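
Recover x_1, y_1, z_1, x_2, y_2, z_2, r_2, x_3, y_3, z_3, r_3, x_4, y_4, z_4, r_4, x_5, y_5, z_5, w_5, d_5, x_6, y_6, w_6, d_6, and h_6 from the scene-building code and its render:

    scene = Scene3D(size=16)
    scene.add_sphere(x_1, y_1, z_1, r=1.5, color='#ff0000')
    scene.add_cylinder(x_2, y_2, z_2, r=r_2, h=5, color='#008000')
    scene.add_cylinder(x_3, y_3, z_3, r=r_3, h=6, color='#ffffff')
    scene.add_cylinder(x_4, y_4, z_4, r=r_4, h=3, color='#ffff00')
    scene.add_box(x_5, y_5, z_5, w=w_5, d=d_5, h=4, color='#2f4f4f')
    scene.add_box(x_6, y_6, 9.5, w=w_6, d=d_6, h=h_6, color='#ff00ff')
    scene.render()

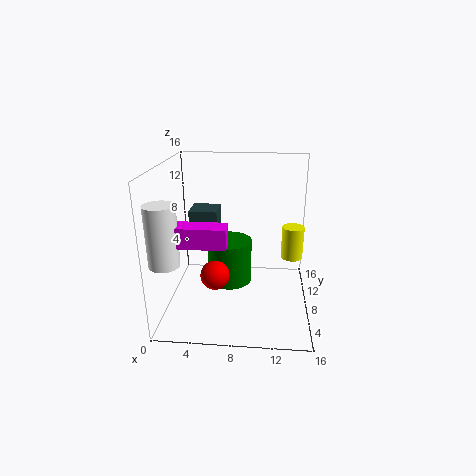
x_1 = 6
y_1 = 4
z_1 = 5.5
x_2 = 7
y_2 = 8.5
z_2 = 2.5
r_2 = 2.5
x_3 = 1.5
y_3 = 2
z_3 = 7.5
r_3 = 1.5
x_4 = 13.5
y_4 = 3
z_4 = 8.5
r_4 = 1
x_5 = 1.5
y_5 = 12
z_5 = 5.5
w_5 = 3.5
d_5 = 3.5
x_6 = 2
y_6 = 1.5
w_6 = 5.5
d_6 = 2
h_6 = 2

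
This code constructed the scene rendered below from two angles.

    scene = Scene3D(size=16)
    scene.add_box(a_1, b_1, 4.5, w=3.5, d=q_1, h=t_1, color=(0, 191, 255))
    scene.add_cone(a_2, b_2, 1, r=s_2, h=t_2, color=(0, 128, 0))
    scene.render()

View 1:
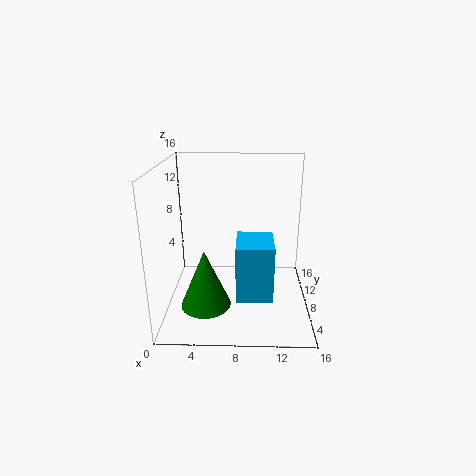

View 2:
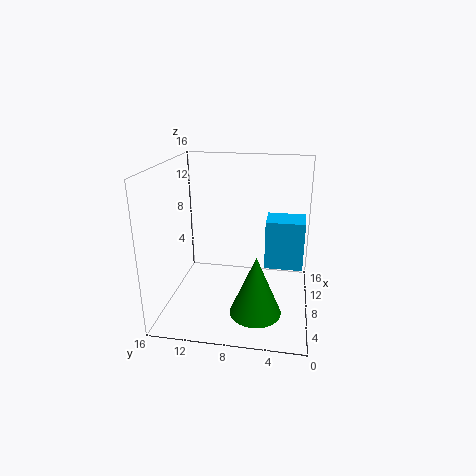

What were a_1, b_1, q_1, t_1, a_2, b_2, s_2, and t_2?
a_1 = 8
b_1 = 0.75
q_1 = 4.25
t_1 = 5.5
a_2 = 4.5
b_2 = 5.5
s_2 = 2.75
t_2 = 6.5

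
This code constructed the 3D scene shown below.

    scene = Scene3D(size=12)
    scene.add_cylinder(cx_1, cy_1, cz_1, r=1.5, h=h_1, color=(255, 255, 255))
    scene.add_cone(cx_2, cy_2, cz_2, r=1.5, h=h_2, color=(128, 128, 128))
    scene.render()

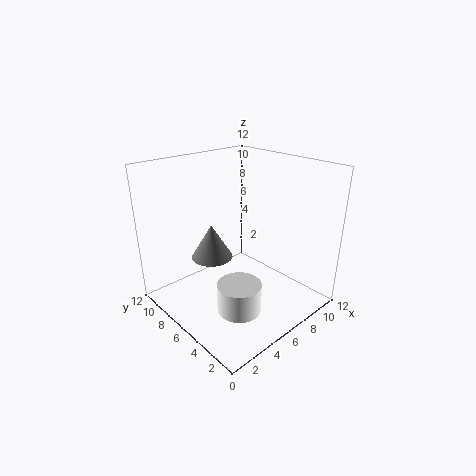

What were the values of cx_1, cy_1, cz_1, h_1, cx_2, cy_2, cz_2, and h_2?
cx_1 = 2
cy_1 = 1.5
cz_1 = 3.5
h_1 = 2
cx_2 = 2.5
cy_2 = 5
cz_2 = 6
h_2 = 2.5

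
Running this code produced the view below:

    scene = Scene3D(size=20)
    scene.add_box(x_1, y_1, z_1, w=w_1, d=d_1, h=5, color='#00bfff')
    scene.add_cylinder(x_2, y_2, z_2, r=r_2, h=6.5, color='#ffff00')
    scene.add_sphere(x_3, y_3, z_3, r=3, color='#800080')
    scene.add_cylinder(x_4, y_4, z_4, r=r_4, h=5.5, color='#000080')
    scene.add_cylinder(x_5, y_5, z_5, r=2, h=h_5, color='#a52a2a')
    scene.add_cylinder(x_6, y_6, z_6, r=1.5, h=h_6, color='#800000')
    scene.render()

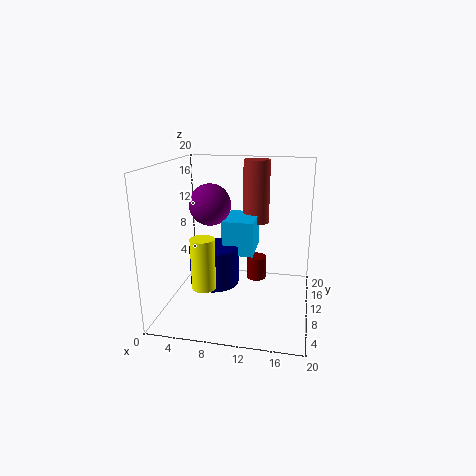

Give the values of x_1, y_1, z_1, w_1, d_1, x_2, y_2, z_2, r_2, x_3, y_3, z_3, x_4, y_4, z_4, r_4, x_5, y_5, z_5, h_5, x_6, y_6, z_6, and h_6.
x_1 = 7.5
y_1 = 10.5
z_1 = 7
w_1 = 4.5
d_1 = 6.5
x_2 = 7
y_2 = 3.5
z_2 = 5.5
r_2 = 1.5
x_3 = 5.5
y_3 = 12
z_3 = 14
x_4 = 6.5
y_4 = 10
z_4 = 3
r_4 = 3.5
x_5 = 11.5
y_5 = 16.5
z_5 = 10.5
h_5 = 9.5
x_6 = 12
y_6 = 14.5
z_6 = 2
h_6 = 3.5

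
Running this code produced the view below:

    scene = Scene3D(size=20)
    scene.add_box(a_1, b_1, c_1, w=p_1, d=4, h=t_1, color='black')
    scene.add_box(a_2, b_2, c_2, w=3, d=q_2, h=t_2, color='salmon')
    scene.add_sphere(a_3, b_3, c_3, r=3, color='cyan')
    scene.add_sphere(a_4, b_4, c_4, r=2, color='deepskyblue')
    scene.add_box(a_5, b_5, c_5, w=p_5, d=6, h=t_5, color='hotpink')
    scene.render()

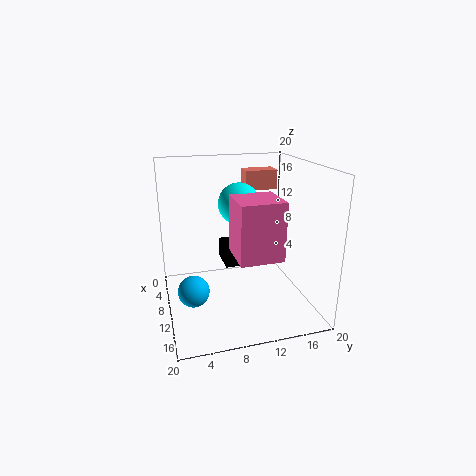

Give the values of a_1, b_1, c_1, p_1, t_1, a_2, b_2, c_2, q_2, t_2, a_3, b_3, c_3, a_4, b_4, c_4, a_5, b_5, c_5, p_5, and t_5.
a_1 = 2
b_1 = 9
c_1 = 4
p_1 = 5
t_1 = 3
a_2 = 1
b_2 = 13
c_2 = 15
q_2 = 5
t_2 = 3
a_3 = 7
b_3 = 11
c_3 = 14
a_4 = 14
b_4 = 3
c_4 = 5
a_5 = 9
b_5 = 9
c_5 = 8
p_5 = 6
t_5 = 8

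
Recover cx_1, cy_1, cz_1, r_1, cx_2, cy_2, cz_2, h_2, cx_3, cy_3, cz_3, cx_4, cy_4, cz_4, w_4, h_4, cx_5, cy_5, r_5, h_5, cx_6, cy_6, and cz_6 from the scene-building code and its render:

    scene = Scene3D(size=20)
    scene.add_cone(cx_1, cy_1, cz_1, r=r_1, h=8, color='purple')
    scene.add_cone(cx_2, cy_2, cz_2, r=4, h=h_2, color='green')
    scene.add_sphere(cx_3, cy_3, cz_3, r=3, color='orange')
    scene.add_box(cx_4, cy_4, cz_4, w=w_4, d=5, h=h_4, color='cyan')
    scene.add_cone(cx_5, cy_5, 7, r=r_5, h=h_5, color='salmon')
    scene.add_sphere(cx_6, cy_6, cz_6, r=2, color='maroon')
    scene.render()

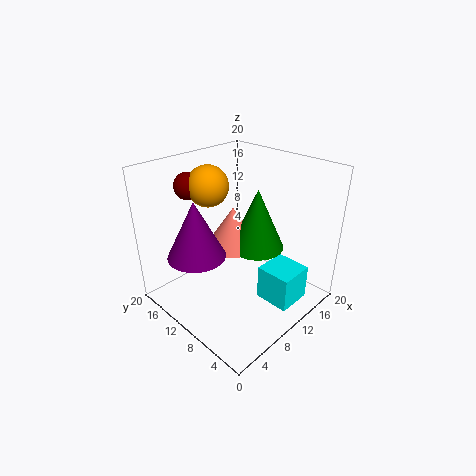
cx_1 = 5
cy_1 = 13
cz_1 = 8
r_1 = 4
cx_2 = 14
cy_2 = 10
cz_2 = 7
h_2 = 9
cx_3 = 10
cy_3 = 16
cz_3 = 16
cx_4 = 11
cy_4 = 2
cz_4 = 1
w_4 = 5
h_4 = 5
cx_5 = 12
cy_5 = 13
r_5 = 4
h_5 = 6
cx_6 = 8
cy_6 = 18
cz_6 = 16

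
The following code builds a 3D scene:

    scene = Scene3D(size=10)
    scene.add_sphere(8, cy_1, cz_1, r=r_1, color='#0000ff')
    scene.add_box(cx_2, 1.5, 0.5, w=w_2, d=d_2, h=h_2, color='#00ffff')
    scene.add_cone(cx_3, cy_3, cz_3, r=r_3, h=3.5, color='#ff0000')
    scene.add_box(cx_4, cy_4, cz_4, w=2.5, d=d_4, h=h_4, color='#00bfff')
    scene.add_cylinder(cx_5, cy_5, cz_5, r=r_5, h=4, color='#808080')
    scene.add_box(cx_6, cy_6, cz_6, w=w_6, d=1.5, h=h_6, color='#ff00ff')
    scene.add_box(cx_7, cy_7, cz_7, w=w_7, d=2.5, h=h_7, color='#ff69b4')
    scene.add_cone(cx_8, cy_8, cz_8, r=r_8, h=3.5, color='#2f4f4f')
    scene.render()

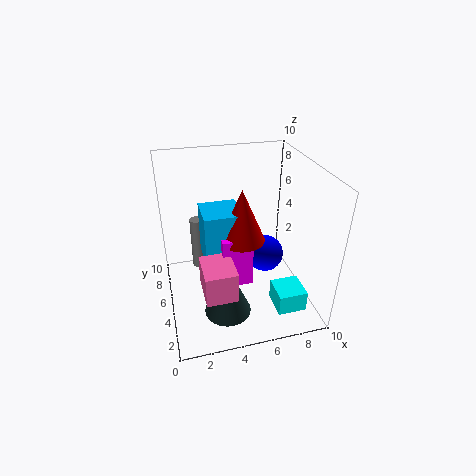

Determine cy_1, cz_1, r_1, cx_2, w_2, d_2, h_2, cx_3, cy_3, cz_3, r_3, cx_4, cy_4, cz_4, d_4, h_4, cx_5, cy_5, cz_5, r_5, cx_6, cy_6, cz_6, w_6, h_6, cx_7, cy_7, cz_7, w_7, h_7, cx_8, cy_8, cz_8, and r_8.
cy_1 = 7.5; cz_1 = 1.5; r_1 = 1.5; cx_2 = 7; w_2 = 2; d_2 = 2; h_2 = 1.5; cx_3 = 5; cy_3 = 4; cz_3 = 5.5; r_3 = 1.5; cx_4 = 2.5; cy_4 = 3.5; cz_4 = 4; d_4 = 2.5; h_4 = 3.5; cx_5 = 2.5; cy_5 = 7.5; cz_5 = 1.5; r_5 = 0.5; cx_6 = 3.5; cy_6 = 3; cz_6 = 2.5; w_6 = 2; h_6 = 3.5; cx_7 = 2; cy_7 = 1; cz_7 = 3; w_7 = 2; h_7 = 2; cx_8 = 3.5; cy_8 = 2; cz_8 = 1.5; r_8 = 1.5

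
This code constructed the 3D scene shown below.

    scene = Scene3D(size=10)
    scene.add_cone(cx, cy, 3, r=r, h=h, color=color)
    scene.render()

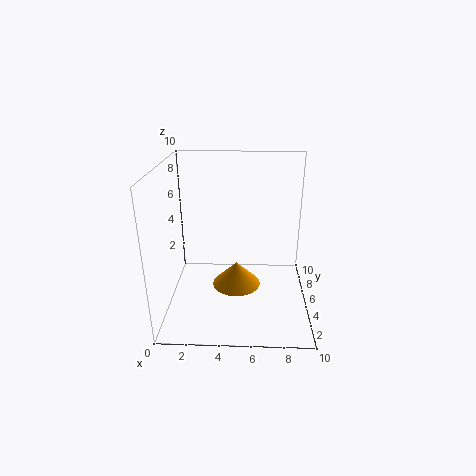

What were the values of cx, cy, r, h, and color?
cx = 5, cy = 2.5, r = 1.5, h = 1.5, color = 'orange'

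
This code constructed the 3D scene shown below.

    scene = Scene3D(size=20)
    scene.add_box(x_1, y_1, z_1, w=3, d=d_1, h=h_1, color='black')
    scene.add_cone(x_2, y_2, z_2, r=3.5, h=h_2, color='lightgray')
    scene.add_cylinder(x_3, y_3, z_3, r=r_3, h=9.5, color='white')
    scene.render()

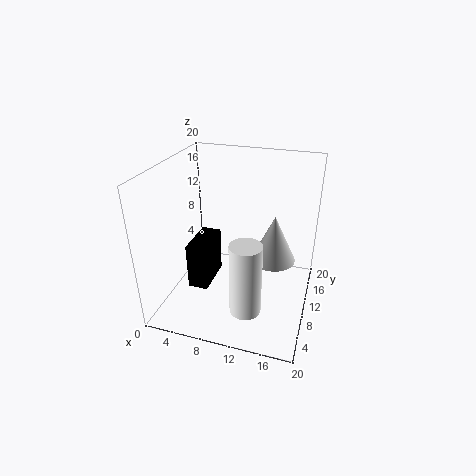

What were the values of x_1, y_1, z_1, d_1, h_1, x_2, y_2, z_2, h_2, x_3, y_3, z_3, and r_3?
x_1 = 2.5, y_1 = 8.5, z_1 = 1, d_1 = 6.5, h_1 = 7, x_2 = 14, y_2 = 16, z_2 = 3.5, h_2 = 7.5, x_3 = 13, y_3 = 3.5, z_3 = 3.5, r_3 = 2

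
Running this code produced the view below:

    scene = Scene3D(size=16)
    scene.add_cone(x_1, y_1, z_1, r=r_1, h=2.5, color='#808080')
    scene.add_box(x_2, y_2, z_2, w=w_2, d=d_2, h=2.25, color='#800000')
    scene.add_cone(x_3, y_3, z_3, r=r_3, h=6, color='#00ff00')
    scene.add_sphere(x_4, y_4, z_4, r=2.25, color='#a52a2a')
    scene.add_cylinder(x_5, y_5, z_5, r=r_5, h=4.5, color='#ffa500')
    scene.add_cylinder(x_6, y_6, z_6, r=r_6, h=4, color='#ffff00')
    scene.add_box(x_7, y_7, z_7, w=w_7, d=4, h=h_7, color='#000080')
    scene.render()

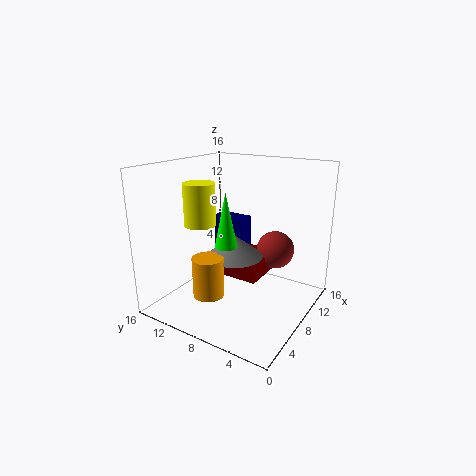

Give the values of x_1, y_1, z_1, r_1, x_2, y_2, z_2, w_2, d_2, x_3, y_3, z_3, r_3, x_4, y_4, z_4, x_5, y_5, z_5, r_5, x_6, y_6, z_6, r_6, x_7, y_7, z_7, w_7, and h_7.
x_1 = 8.5; y_1 = 8.75; z_1 = 5.5; r_1 = 3.25; x_2 = 7.75; y_2 = 5.75; z_2 = 3; w_2 = 5.25; d_2 = 5; x_3 = 6.75; y_3 = 8.75; z_3 = 7.25; r_3 = 1.25; x_4 = 12.5; y_4 = 5.5; z_4 = 5.5; x_5 = 5; y_5 = 10; z_5 = 1.75; r_5 = 1.75; x_6 = 2.5; y_6 = 8.75; z_6 = 11; r_6 = 1.5; x_7 = 9.75; y_7 = 8.5; z_7 = 5.25; w_7 = 2; h_7 = 4.25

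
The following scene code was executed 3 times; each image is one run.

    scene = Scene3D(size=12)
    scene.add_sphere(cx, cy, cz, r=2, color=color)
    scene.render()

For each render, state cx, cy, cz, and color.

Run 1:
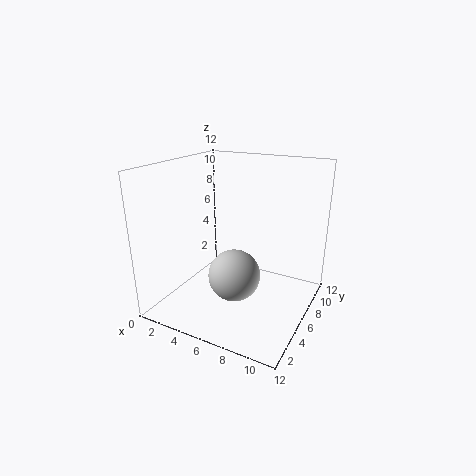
cx = 7; cy = 3.5; cz = 4; color = 'lightgray'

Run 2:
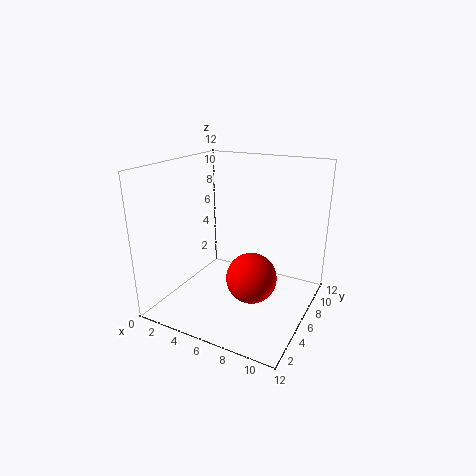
cx = 8; cy = 4.5; cz = 3.5; color = 'red'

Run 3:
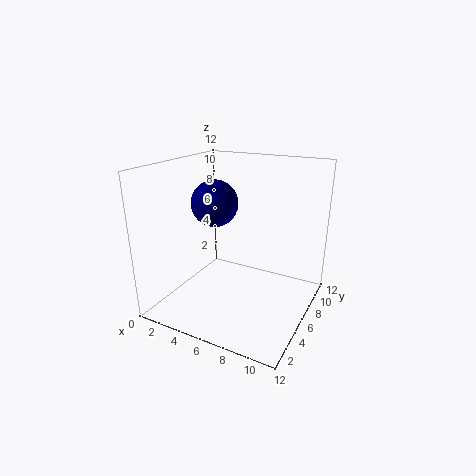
cx = 3.5; cy = 6.5; cz = 8.5; color = 'navy'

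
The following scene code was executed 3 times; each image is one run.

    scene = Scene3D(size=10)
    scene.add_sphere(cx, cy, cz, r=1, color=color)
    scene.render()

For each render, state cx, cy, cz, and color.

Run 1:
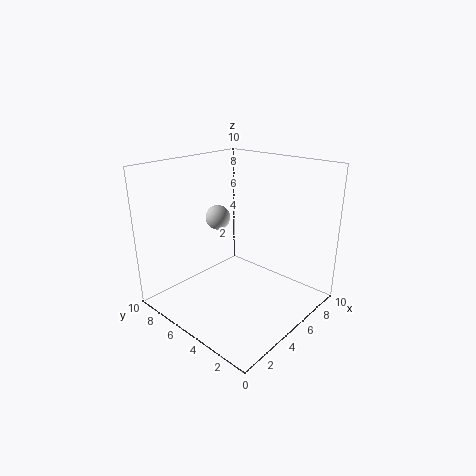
cx = 7, cy = 9, cz = 5, color = 'lightgray'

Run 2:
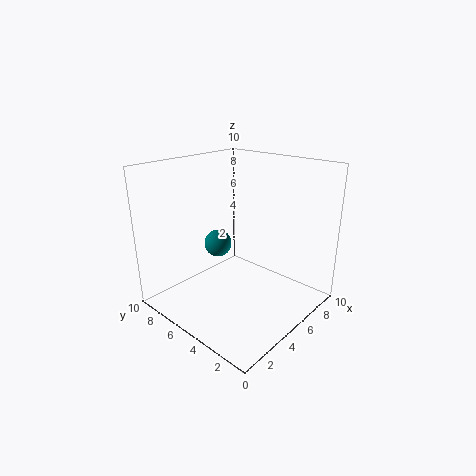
cx = 5, cy = 7, cz = 4, color = 'teal'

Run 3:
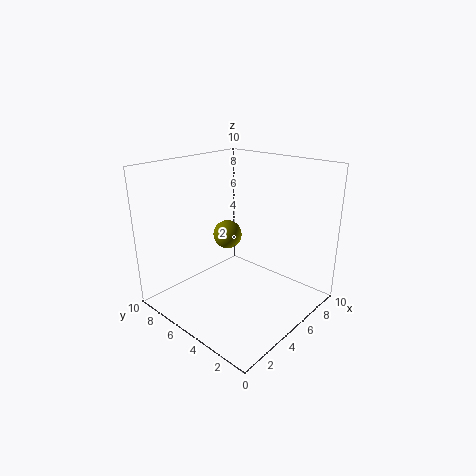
cx = 5, cy = 6, cz = 5, color = 'olive'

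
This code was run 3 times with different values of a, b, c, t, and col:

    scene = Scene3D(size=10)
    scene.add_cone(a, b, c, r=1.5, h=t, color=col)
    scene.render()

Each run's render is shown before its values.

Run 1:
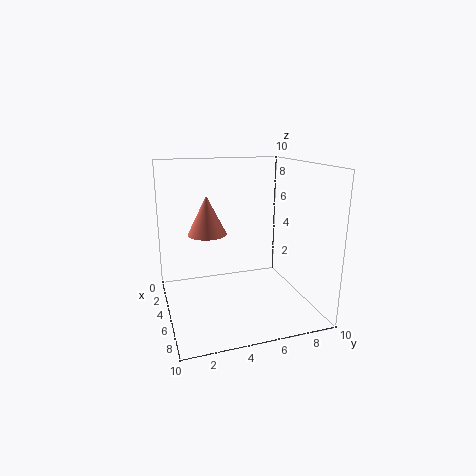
a = 2; b = 3.5; c = 4.5; t = 3; col = 'salmon'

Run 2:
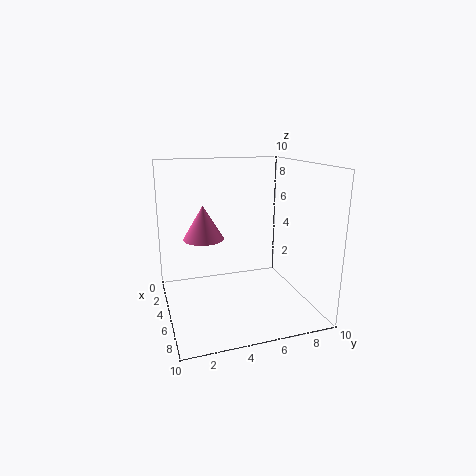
a = 3; b = 3; c = 4.5; t = 2.5; col = 'hotpink'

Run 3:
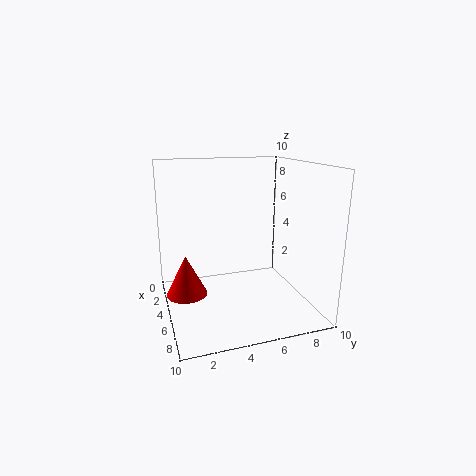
a = 3.5; b = 1.5; c = 0.5; t = 3; col = 'red'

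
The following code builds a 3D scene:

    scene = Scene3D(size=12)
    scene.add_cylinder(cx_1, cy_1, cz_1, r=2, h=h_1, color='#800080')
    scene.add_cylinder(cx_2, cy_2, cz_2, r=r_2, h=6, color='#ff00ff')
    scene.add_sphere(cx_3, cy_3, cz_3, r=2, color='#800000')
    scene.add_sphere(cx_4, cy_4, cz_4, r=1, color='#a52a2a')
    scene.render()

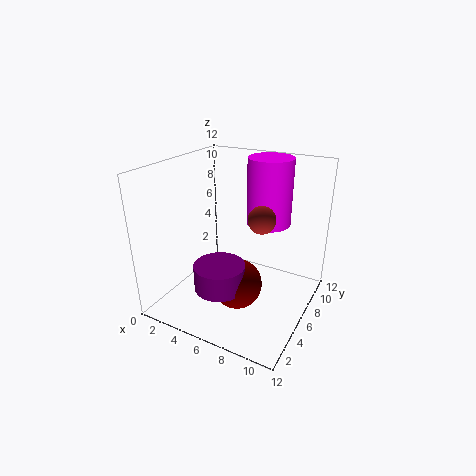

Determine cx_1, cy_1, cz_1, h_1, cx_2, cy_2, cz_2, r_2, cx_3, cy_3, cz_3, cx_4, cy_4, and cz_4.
cx_1 = 6; cy_1 = 3; cz_1 = 3; h_1 = 2; cx_2 = 7; cy_2 = 10; cz_2 = 6; r_2 = 2; cx_3 = 7; cy_3 = 4; cz_3 = 3; cx_4 = 9; cy_4 = 4; cz_4 = 9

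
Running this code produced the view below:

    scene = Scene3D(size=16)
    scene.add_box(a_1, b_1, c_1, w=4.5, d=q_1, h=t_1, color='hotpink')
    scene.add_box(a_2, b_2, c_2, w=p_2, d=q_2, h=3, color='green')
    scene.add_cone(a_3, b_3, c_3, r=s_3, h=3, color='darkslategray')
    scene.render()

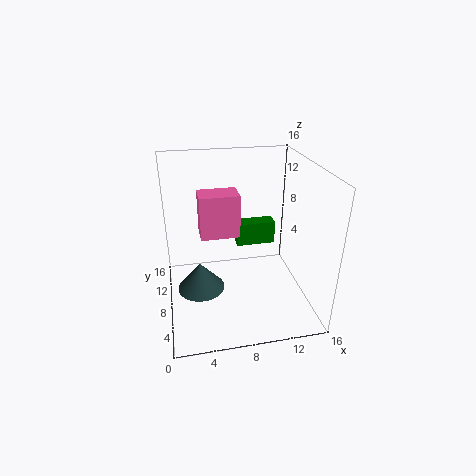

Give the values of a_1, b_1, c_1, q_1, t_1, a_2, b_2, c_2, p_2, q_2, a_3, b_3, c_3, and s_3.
a_1 = 4; b_1 = 9; c_1 = 7.5; q_1 = 3; t_1 = 5; a_2 = 9; b_2 = 13; c_2 = 4; p_2 = 5; q_2 = 2; a_3 = 3.5; b_3 = 6; c_3 = 3.5; s_3 = 2.5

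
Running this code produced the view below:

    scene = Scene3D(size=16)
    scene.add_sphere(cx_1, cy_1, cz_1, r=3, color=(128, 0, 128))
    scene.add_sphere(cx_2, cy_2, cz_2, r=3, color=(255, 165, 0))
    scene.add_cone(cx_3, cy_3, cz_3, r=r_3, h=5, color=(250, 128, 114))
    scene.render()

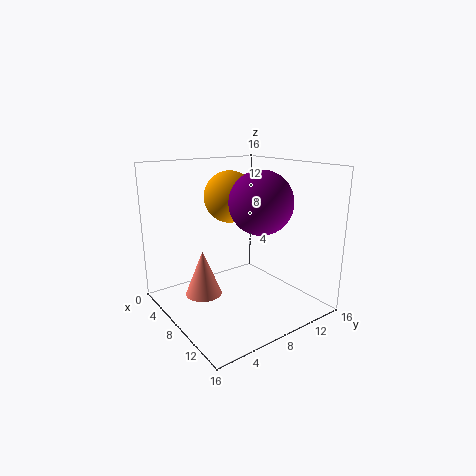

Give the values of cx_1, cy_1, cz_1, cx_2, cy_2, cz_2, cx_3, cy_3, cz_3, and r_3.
cx_1 = 13; cy_1 = 7; cz_1 = 13; cx_2 = 5; cy_2 = 9; cz_2 = 12; cx_3 = 7; cy_3 = 4; cz_3 = 2; r_3 = 2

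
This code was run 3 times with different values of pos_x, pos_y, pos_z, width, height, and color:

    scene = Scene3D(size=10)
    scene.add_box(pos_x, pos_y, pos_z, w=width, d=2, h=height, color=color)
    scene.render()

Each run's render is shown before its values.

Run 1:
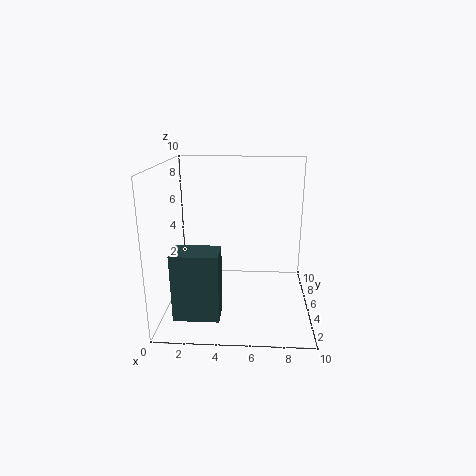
pos_x = 1, pos_y = 1.5, pos_z = 0.5, width = 3, height = 4.5, color = 'darkslategray'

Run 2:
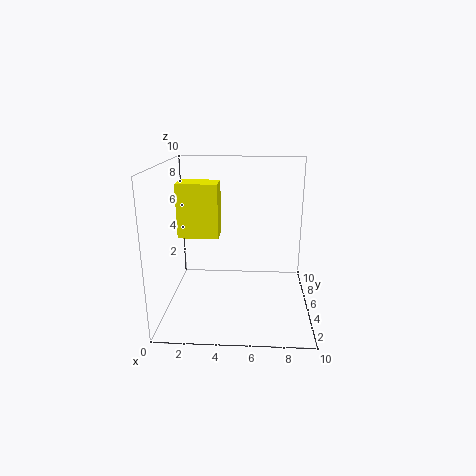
pos_x = 0.5, pos_y = 6, pos_z = 4.5, width = 3, height = 4, color = 'yellow'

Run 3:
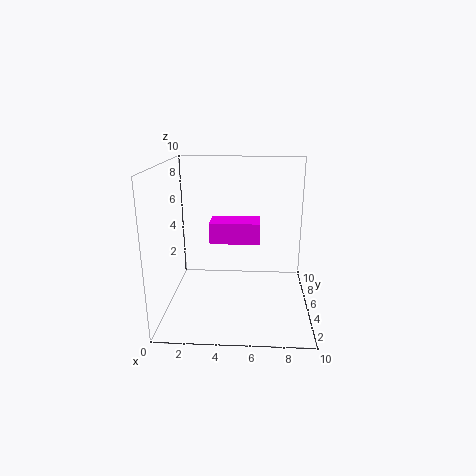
pos_x = 3, pos_y = 5, pos_z = 4.5, width = 3.5, height = 1.5, color = 'magenta'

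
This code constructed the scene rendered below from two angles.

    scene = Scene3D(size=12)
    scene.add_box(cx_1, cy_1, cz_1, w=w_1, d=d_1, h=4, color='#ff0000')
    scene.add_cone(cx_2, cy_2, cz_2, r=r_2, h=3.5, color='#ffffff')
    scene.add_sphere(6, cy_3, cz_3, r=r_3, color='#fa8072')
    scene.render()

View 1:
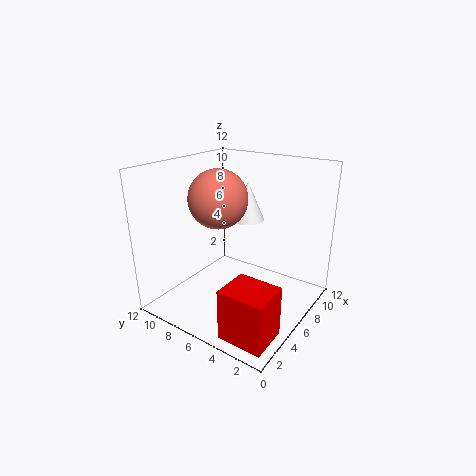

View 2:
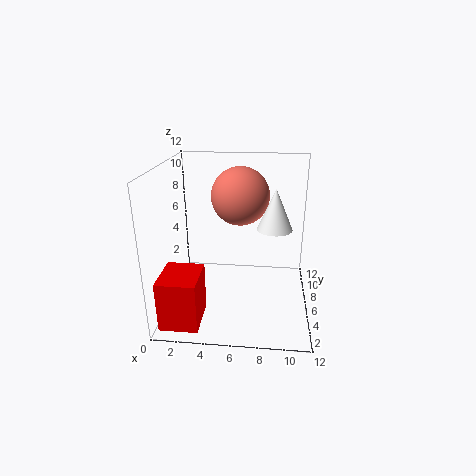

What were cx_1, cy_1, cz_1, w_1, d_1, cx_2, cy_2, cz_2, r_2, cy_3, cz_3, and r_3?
cx_1 = 0.5
cy_1 = 0.5
cz_1 = 0.5
w_1 = 3
d_1 = 3.5
cx_2 = 9
cy_2 = 7
cz_2 = 6.5
r_2 = 1.5
cy_3 = 8
cz_3 = 9
r_3 = 2.5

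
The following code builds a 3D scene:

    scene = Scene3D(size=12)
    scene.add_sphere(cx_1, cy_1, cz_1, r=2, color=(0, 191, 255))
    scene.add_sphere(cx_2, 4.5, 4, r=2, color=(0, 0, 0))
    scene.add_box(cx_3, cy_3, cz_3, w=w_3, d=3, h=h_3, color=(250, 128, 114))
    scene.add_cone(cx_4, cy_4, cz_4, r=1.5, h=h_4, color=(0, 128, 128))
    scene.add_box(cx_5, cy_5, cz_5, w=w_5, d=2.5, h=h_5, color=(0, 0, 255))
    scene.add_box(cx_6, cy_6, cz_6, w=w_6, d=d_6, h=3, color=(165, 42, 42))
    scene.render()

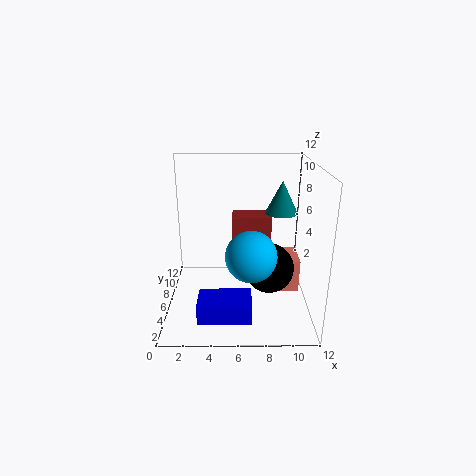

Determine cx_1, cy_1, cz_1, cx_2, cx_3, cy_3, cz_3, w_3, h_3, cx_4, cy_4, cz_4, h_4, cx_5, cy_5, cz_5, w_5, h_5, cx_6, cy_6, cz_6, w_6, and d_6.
cx_1 = 7; cy_1 = 3.5; cz_1 = 5.5; cx_2 = 8.5; cx_3 = 9.5; cy_3 = 6.5; cz_3 = 0.5; w_3 = 2; h_3 = 3; cx_4 = 10; cy_4 = 9.5; cz_4 = 7; h_4 = 3; cx_5 = 3; cy_5 = 0.5; cz_5 = 1.5; w_5 = 4; h_5 = 1.5; cx_6 = 5.5; cy_6 = 8; cz_6 = 4; w_6 = 3.5; d_6 = 2.5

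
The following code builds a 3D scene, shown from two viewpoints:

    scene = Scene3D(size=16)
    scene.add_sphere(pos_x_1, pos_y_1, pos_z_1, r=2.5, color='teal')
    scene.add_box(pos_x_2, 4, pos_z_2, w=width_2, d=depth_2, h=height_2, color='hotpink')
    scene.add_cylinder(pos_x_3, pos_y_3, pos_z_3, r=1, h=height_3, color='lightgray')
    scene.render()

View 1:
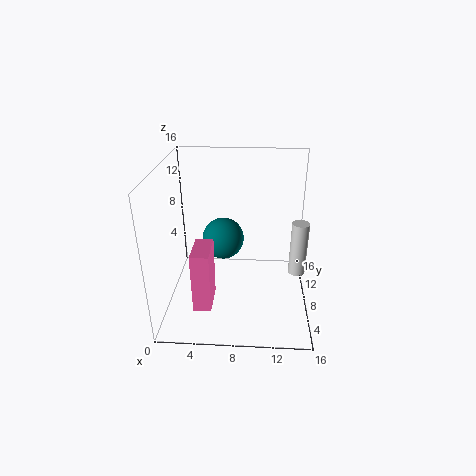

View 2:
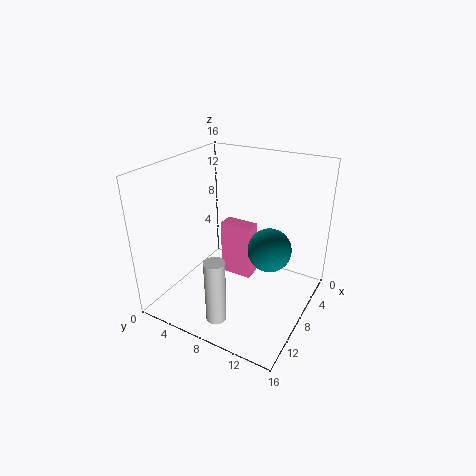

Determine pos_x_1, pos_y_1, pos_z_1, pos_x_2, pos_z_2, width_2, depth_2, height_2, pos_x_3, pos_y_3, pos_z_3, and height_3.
pos_x_1 = 6
pos_y_1 = 11
pos_z_1 = 6.25
pos_x_2 = 3.25
pos_z_2 = 0.75
width_2 = 2
depth_2 = 4
height_2 = 7
pos_x_3 = 15
pos_y_3 = 9.5
pos_z_3 = 2.75
height_3 = 6.5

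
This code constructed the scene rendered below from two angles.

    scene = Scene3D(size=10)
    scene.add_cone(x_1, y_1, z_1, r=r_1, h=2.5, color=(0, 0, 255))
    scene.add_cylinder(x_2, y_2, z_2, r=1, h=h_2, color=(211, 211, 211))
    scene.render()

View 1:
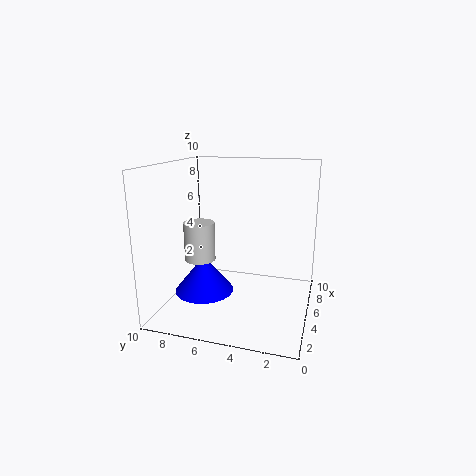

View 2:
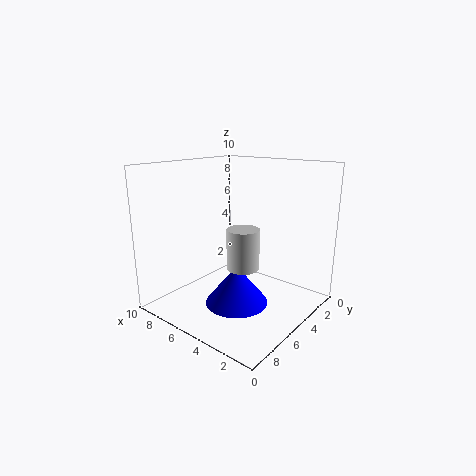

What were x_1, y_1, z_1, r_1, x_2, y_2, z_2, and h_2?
x_1 = 3.5, y_1 = 7, z_1 = 1.5, r_1 = 2, x_2 = 3, y_2 = 7, z_2 = 4, h_2 = 2.5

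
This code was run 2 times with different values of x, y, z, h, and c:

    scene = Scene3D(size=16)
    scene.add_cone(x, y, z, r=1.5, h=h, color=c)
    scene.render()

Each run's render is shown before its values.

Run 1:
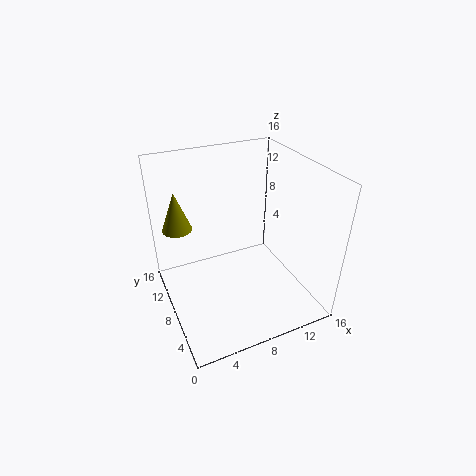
x = 1.5, y = 8.5, z = 10.5, h = 4, c = 'olive'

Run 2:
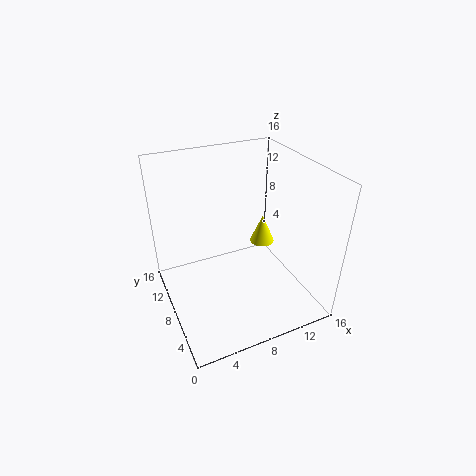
x = 12.5, y = 10.5, z = 5, h = 3.5, c = 'yellow'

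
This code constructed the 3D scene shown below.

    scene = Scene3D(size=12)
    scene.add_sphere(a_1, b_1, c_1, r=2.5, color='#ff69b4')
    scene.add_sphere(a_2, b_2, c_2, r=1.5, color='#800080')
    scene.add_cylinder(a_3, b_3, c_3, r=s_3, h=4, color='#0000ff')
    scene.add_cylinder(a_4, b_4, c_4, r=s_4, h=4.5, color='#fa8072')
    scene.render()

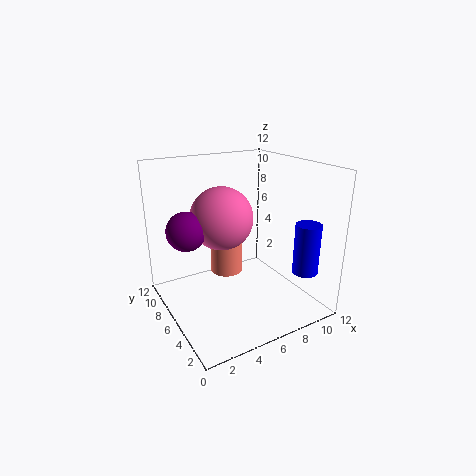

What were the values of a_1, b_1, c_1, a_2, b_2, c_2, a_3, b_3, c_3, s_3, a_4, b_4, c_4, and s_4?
a_1 = 4.5
b_1 = 6
c_1 = 8
a_2 = 1.5
b_2 = 6
c_2 = 7.5
a_3 = 9.5
b_3 = 1.5
c_3 = 4
s_3 = 1
a_4 = 6.5
b_4 = 9
c_4 = 1.5
s_4 = 1.5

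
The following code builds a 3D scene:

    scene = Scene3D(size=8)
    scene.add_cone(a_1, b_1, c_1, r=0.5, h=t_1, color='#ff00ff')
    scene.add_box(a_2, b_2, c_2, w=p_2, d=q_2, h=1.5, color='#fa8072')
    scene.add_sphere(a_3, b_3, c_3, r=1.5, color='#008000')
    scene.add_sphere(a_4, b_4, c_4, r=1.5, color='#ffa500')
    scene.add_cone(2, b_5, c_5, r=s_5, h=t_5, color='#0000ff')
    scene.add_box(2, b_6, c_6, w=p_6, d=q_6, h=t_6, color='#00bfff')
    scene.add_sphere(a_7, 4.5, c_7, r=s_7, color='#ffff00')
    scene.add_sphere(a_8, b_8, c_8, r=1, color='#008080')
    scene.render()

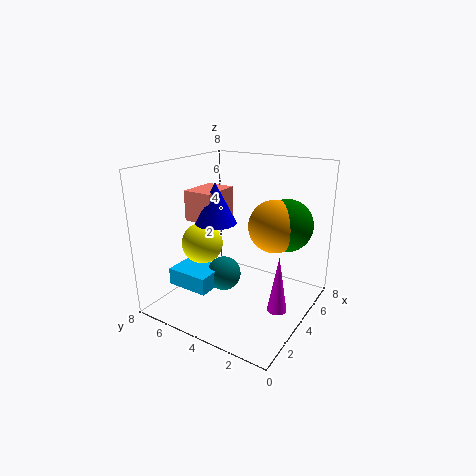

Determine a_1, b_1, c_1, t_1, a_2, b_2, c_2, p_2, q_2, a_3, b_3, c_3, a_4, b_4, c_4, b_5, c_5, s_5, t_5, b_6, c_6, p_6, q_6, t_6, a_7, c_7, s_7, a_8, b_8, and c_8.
a_1 = 3
b_1 = 1
c_1 = 1
t_1 = 3
a_2 = 1.5
b_2 = 4
c_2 = 5.5
p_2 = 2
q_2 = 1.5
a_3 = 6
b_3 = 2
c_3 = 4.5
a_4 = 5.5
b_4 = 2.5
c_4 = 4.5
b_5 = 4
c_5 = 5.5
s_5 = 1
t_5 = 2
b_6 = 5
c_6 = 1
p_6 = 2
q_6 = 2.5
t_6 = 1
a_7 = 1.5
c_7 = 4.5
s_7 = 1
a_8 = 4
b_8 = 5
c_8 = 1.5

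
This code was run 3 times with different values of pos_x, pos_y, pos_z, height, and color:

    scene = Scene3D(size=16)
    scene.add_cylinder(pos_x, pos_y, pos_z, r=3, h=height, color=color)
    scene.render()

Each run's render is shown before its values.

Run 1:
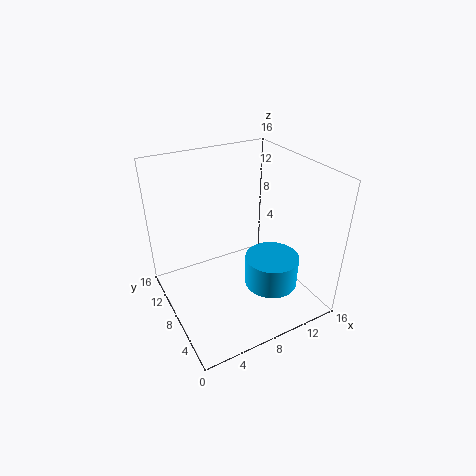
pos_x = 11; pos_y = 5.5; pos_z = 2.5; height = 3.5; color = 'deepskyblue'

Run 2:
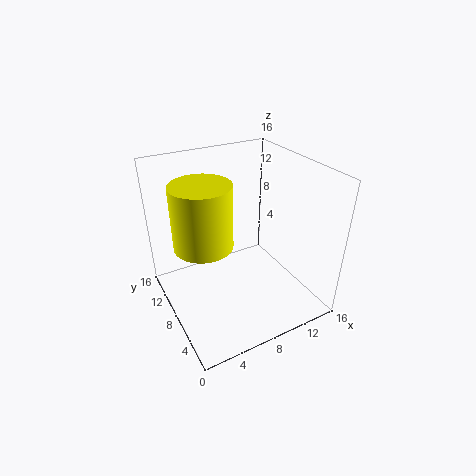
pos_x = 3.5; pos_y = 7; pos_z = 9; height = 6.5; color = 'yellow'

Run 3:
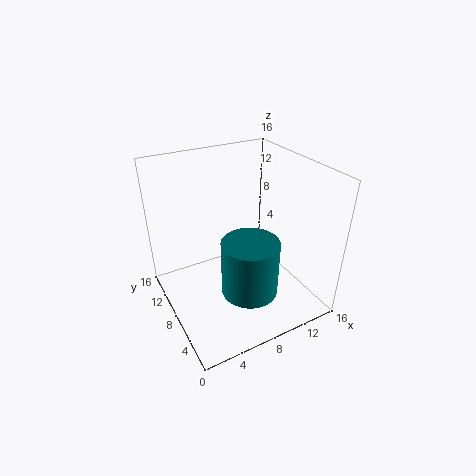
pos_x = 7.5; pos_y = 4.5; pos_z = 3.5; height = 6; color = 'teal'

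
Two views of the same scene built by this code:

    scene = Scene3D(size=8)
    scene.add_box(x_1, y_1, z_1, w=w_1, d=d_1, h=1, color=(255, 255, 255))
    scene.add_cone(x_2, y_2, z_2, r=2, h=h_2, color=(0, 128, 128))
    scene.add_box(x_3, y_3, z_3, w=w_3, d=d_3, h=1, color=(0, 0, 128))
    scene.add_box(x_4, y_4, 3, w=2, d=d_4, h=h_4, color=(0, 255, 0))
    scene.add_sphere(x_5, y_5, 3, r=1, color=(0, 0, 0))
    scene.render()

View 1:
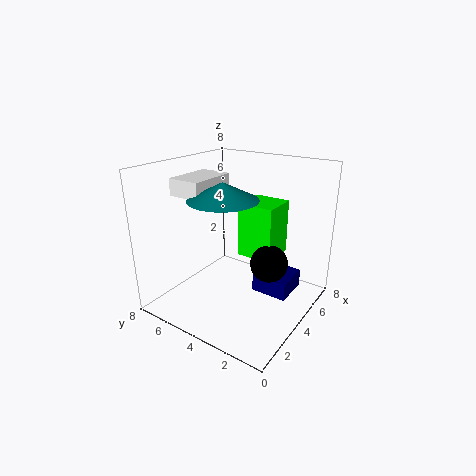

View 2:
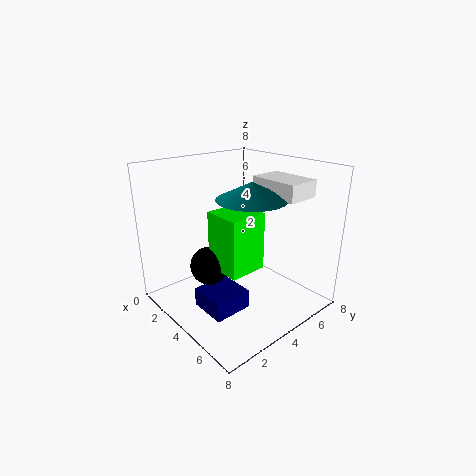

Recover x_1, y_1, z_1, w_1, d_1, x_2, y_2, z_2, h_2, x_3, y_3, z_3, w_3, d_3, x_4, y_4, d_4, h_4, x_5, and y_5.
x_1 = 3; y_1 = 6; z_1 = 6; w_1 = 3; d_1 = 2; x_2 = 4; y_2 = 5; z_2 = 6; h_2 = 1; x_3 = 4; y_3 = 1; z_3 = 1; w_3 = 2; d_3 = 2; x_4 = 4; y_4 = 2; d_4 = 2; h_4 = 3; x_5 = 4; y_5 = 2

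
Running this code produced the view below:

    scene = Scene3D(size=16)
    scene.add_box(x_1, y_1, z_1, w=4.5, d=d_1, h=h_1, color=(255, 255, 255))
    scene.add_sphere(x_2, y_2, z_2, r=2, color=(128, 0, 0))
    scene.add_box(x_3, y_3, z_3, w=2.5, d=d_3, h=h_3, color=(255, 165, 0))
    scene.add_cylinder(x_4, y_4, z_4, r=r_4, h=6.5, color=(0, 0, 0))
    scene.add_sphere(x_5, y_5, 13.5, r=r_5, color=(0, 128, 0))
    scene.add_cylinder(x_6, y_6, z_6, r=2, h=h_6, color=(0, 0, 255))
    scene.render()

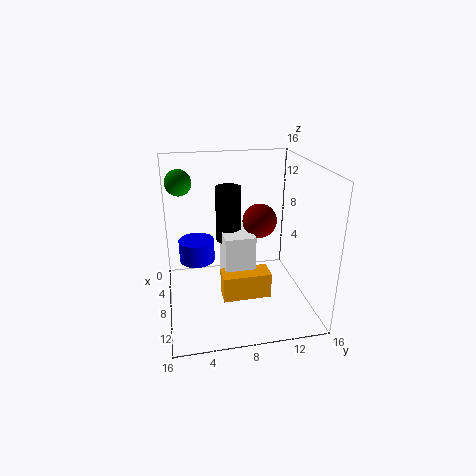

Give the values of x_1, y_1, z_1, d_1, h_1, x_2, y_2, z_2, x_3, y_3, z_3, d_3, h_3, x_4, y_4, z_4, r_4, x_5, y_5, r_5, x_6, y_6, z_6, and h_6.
x_1 = 4; y_1 = 6.5; z_1 = 1; d_1 = 3.5; h_1 = 7; x_2 = 6; y_2 = 11; z_2 = 9; x_3 = 7.5; y_3 = 6; z_3 = 1; d_3 = 5.5; h_3 = 3; x_4 = 5; y_4 = 7.5; z_4 = 6.5; r_4 = 1.5; x_5 = 4; y_5 = 2; r_5 = 1.5; x_6 = 6.5; y_6 = 3.5; z_6 = 5; h_6 = 2.5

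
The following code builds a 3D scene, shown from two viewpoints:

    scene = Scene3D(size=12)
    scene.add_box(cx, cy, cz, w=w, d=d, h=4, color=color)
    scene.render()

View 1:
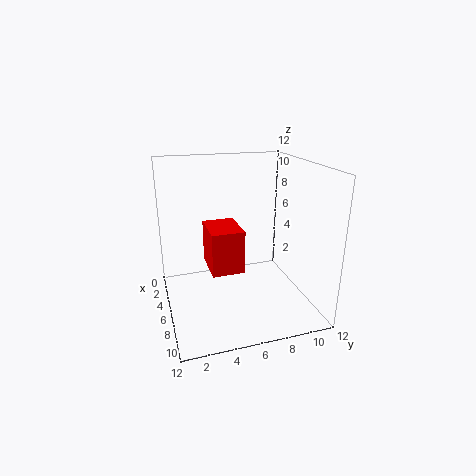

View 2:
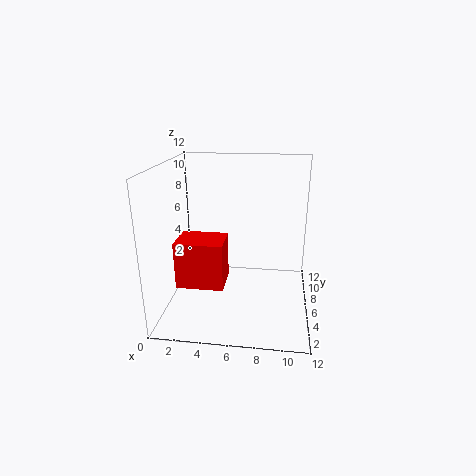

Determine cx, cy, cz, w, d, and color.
cx = 1, cy = 4, cz = 2, w = 4, d = 3, color = 'red'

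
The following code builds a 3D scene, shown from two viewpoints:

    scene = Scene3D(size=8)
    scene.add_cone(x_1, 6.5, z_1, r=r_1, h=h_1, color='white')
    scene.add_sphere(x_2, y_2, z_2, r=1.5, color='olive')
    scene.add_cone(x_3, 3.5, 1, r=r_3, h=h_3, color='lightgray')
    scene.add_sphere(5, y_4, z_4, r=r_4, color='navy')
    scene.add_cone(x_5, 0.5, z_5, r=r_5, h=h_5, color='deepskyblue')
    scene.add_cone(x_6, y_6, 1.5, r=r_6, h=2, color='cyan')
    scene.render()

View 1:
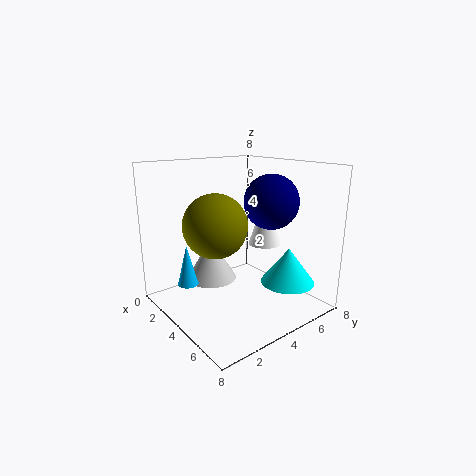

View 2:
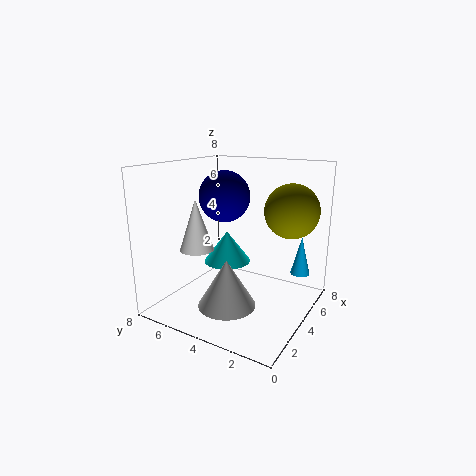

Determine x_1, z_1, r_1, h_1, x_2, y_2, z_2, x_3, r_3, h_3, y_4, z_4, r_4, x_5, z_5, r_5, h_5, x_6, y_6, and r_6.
x_1 = 3.5
z_1 = 3
r_1 = 1
h_1 = 3
x_2 = 5.5
y_2 = 1.5
z_2 = 5.5
x_3 = 2
r_3 = 1.5
h_3 = 2.5
y_4 = 5.5
z_4 = 6
r_4 = 1.5
x_5 = 4.5
z_5 = 2.5
r_5 = 0.5
h_5 = 2
x_6 = 6
y_6 = 6
r_6 = 1.5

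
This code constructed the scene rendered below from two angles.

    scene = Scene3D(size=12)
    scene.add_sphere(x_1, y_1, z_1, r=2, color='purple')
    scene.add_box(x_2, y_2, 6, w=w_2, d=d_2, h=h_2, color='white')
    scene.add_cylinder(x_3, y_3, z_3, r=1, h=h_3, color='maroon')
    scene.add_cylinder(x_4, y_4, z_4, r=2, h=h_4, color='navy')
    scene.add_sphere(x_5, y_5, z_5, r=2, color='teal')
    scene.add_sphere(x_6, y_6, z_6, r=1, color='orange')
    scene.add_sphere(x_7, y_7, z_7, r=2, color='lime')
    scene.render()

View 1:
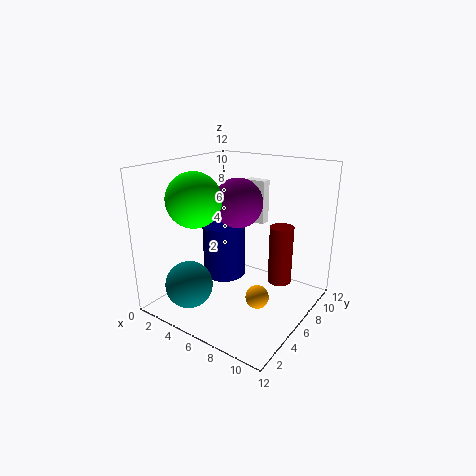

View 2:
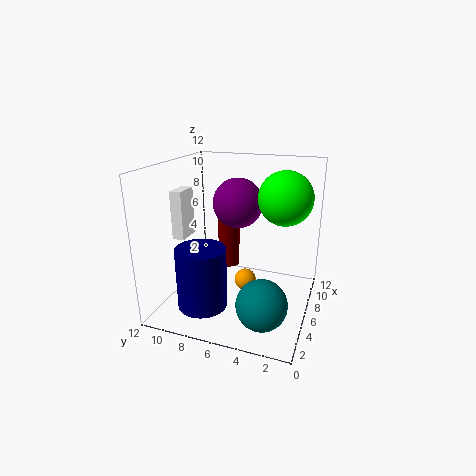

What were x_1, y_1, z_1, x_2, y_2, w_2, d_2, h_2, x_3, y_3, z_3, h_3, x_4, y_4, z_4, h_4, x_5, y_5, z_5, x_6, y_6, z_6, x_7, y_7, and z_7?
x_1 = 6; y_1 = 6; z_1 = 9; x_2 = 4; y_2 = 10; w_2 = 2; d_2 = 1; h_2 = 4; x_3 = 9; y_3 = 8; z_3 = 2; h_3 = 5; x_4 = 3; y_4 = 8; z_4 = 1; h_4 = 5; x_5 = 3; y_5 = 3; z_5 = 2; x_6 = 8; y_6 = 6; z_6 = 1; x_7 = 5; y_7 = 2; z_7 = 10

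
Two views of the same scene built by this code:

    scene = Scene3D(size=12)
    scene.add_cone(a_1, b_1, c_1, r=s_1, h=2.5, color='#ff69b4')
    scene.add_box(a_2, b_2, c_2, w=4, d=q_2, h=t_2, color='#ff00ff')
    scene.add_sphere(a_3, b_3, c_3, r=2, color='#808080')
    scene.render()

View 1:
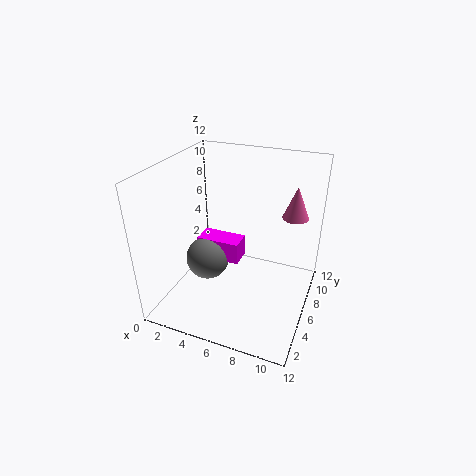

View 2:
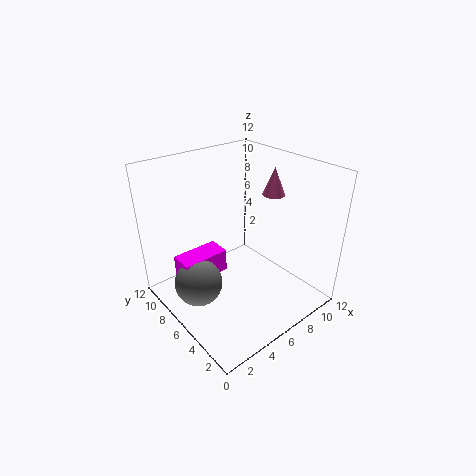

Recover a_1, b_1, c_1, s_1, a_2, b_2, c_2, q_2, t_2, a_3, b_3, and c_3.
a_1 = 10.5, b_1 = 6.5, c_1 = 8.5, s_1 = 1, a_2 = 1.5, b_2 = 7, c_2 = 2.5, q_2 = 2, t_2 = 2, a_3 = 2.5, b_3 = 7, c_3 = 2.5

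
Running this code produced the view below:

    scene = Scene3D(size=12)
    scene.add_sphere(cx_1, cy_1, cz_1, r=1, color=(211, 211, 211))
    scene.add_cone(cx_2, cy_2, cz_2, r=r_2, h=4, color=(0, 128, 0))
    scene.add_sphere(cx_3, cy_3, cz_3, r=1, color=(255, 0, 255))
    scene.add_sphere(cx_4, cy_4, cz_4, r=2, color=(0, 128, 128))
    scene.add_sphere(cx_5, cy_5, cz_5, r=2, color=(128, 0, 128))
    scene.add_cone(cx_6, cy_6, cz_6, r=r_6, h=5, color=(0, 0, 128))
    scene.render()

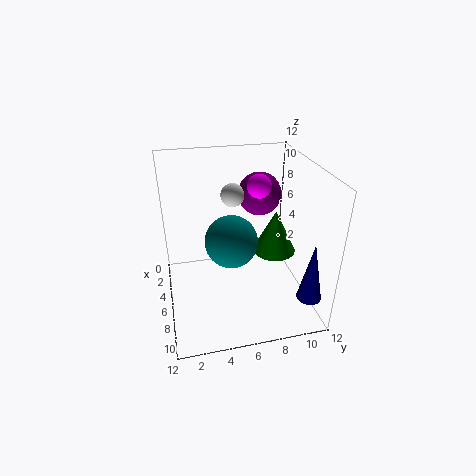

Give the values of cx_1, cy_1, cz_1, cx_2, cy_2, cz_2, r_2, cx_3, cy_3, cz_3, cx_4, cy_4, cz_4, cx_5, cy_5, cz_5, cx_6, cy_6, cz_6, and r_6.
cx_1 = 4; cy_1 = 6; cz_1 = 9; cx_2 = 4; cy_2 = 10; cz_2 = 3; r_2 = 2; cx_3 = 5; cy_3 = 8; cz_3 = 10; cx_4 = 8; cy_4 = 5; cz_4 = 7; cx_5 = 2; cy_5 = 9; cz_5 = 8; cx_6 = 10; cy_6 = 11; cz_6 = 2; r_6 = 1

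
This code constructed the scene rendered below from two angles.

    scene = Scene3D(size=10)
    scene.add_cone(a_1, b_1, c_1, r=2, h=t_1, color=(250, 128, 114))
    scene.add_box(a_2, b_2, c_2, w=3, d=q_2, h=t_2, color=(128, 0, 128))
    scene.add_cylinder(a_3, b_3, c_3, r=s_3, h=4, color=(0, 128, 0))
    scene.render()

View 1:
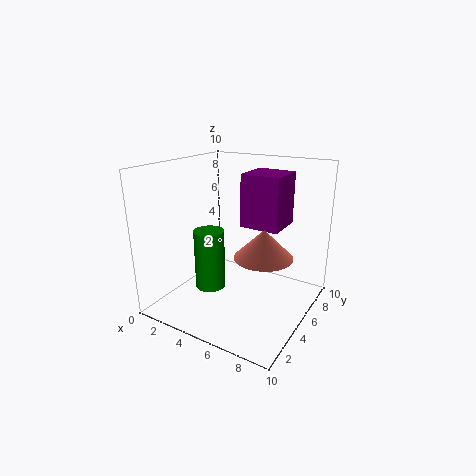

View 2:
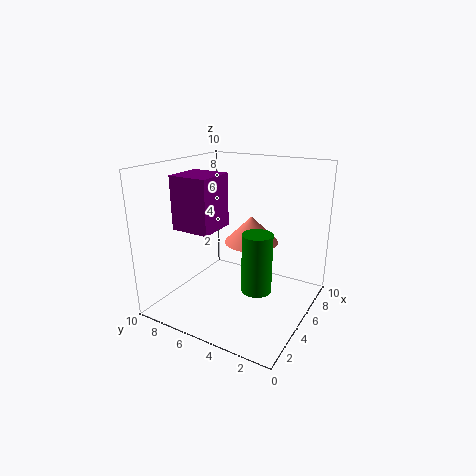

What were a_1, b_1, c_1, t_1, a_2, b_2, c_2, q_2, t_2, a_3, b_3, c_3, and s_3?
a_1 = 7; b_1 = 5; c_1 = 4; t_1 = 2; a_2 = 4; b_2 = 7; c_2 = 5; q_2 = 3; t_2 = 4; a_3 = 4; b_3 = 3; c_3 = 2; s_3 = 1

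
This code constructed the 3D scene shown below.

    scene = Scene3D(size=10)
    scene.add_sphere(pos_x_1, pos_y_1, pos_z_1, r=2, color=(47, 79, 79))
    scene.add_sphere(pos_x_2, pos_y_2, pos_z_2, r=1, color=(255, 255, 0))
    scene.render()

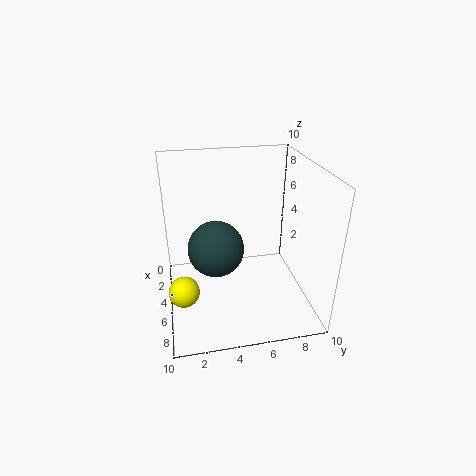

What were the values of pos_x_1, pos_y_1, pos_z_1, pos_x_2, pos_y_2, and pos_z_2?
pos_x_1 = 4.5, pos_y_1 = 3.5, pos_z_1 = 4, pos_x_2 = 7, pos_y_2 = 1, pos_z_2 = 2.5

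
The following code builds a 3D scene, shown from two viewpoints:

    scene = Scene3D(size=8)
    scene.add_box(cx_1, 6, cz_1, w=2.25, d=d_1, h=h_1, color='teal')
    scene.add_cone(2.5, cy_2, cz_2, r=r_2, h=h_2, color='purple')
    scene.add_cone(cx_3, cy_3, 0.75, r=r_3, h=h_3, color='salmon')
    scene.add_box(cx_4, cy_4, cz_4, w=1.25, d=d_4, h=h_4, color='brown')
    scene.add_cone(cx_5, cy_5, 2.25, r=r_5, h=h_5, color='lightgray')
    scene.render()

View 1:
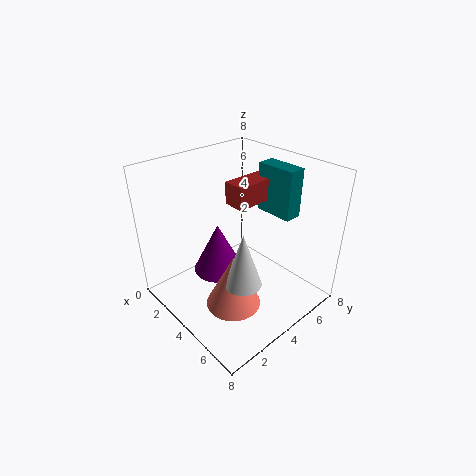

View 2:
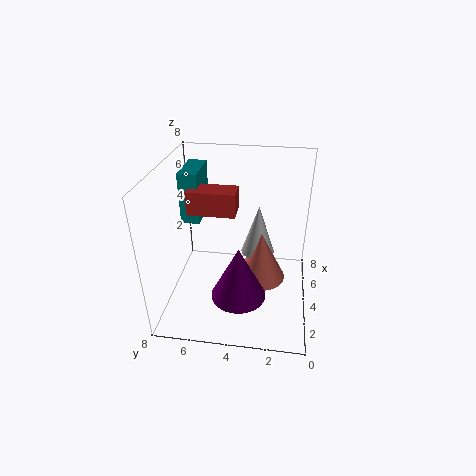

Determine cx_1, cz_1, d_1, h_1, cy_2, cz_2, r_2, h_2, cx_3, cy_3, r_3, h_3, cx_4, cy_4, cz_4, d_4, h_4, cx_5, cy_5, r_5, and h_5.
cx_1 = 3.5
cz_1 = 5
d_1 = 1
h_1 = 2.75
cy_2 = 3.75
cz_2 = 1.25
r_2 = 1.5
h_2 = 3
cx_3 = 5
cy_3 = 2.75
r_3 = 1.5
h_3 = 3
cx_4 = 3
cy_4 = 4
cz_4 = 5.75
d_4 = 2.5
h_4 = 1.25
cx_5 = 5.5
cy_5 = 3
r_5 = 1
h_5 = 3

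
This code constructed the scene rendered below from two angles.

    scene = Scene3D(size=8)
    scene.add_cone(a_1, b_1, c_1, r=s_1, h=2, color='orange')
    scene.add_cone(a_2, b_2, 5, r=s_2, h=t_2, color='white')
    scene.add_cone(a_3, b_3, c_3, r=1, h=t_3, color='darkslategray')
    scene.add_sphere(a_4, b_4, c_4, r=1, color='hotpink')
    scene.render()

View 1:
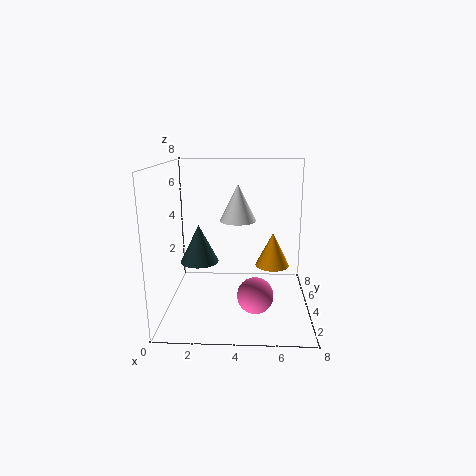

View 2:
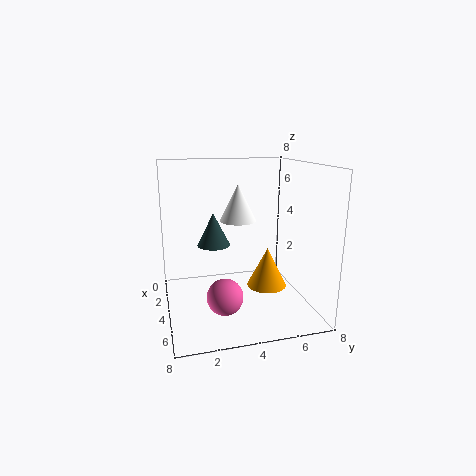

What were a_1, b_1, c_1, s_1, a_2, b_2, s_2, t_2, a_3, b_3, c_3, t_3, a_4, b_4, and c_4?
a_1 = 6
b_1 = 5
c_1 = 2
s_1 = 1
a_2 = 4
b_2 = 4
s_2 = 1
t_2 = 2
a_3 = 2
b_3 = 3
c_3 = 3
t_3 = 2
a_4 = 5
b_4 = 3
c_4 = 1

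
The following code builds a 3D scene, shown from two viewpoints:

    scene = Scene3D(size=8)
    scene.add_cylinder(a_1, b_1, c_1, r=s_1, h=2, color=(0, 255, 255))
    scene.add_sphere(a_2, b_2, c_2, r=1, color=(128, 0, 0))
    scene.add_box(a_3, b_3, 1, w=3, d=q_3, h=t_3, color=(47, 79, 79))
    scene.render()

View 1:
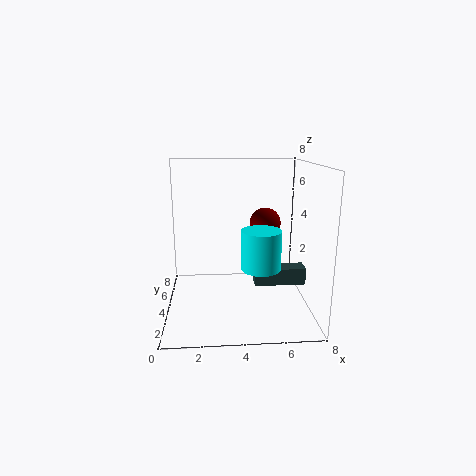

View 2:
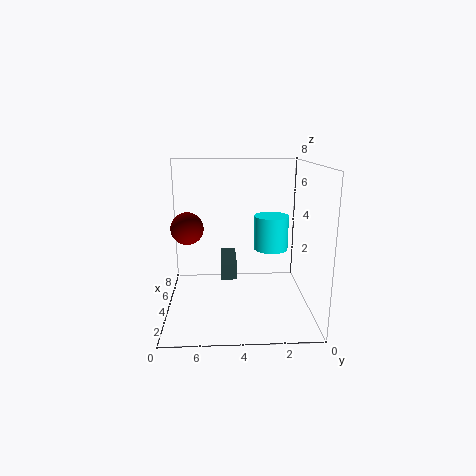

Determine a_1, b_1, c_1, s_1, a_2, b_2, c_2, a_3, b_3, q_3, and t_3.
a_1 = 5
b_1 = 2
c_1 = 3
s_1 = 1
a_2 = 6
b_2 = 7
c_2 = 4
a_3 = 5
b_3 = 4
q_3 = 1
t_3 = 1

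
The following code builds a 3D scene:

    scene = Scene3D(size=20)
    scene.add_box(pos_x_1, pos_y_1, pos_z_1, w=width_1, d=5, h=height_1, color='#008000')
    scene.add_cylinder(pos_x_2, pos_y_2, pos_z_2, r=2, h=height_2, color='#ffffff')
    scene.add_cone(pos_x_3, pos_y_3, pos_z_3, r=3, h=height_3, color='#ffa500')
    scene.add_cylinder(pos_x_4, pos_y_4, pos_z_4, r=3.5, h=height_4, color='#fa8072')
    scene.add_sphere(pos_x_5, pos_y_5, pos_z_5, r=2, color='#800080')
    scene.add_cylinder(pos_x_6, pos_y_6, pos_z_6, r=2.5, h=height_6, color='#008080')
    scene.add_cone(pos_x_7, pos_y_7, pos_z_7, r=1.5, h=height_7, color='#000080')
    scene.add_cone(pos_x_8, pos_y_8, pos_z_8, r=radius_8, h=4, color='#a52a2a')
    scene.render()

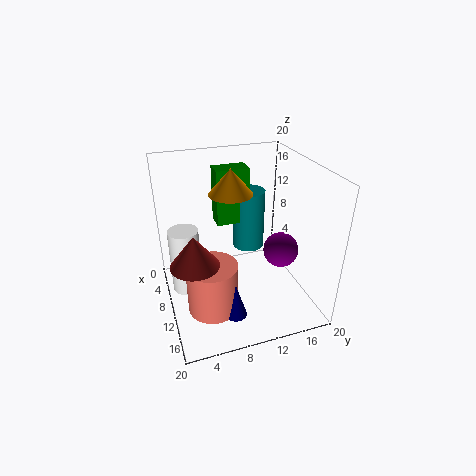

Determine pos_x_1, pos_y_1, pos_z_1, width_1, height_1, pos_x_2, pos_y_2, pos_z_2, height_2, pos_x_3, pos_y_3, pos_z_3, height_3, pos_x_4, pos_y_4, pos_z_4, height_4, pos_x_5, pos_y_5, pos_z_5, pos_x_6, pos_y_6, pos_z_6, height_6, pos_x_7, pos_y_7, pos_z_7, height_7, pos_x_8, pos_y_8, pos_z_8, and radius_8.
pos_x_1 = 2; pos_y_1 = 8.5; pos_z_1 = 9.5; width_1 = 3; height_1 = 8.5; pos_x_2 = 10; pos_y_2 = 2.5; pos_z_2 = 3.5; height_2 = 9; pos_x_3 = 8.5; pos_y_3 = 9.5; pos_z_3 = 16; height_3 = 3.5; pos_x_4 = 12.5; pos_y_4 = 5.5; pos_z_4 = 1; height_4 = 7; pos_x_5 = 18; pos_y_5 = 12.5; pos_z_5 = 12.5; pos_x_6 = 3.5; pos_y_6 = 14; pos_z_6 = 4.5; height_6 = 9.5; pos_x_7 = 15; pos_y_7 = 8; pos_z_7 = 1; height_7 = 5; pos_x_8 = 14.5; pos_y_8 = 3; pos_z_8 = 10; radius_8 = 3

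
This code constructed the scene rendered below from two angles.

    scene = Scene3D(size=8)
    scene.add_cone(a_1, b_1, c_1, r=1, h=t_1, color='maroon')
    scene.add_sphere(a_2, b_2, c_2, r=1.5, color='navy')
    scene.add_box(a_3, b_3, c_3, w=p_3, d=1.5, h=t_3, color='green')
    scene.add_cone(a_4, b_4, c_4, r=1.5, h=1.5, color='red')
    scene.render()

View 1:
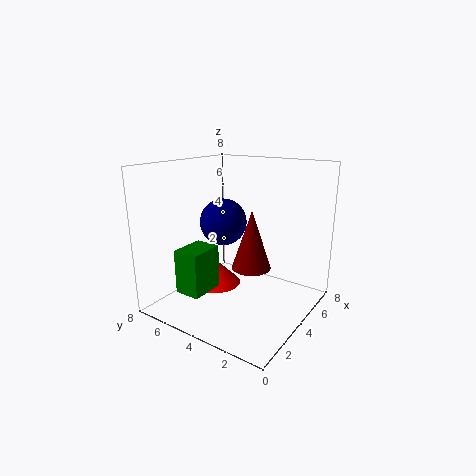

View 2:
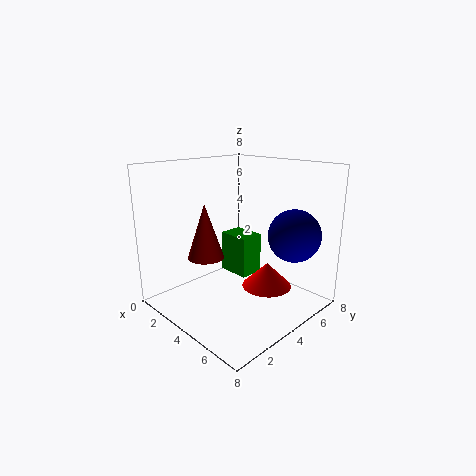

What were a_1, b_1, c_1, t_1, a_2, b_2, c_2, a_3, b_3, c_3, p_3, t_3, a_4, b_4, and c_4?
a_1 = 3
b_1 = 2.5
c_1 = 3
t_1 = 3
a_2 = 6
b_2 = 6.5
c_2 = 4
a_3 = 1.5
b_3 = 5
c_3 = 1
p_3 = 2
t_3 = 2.5
a_4 = 4.5
b_4 = 6
c_4 = 0.5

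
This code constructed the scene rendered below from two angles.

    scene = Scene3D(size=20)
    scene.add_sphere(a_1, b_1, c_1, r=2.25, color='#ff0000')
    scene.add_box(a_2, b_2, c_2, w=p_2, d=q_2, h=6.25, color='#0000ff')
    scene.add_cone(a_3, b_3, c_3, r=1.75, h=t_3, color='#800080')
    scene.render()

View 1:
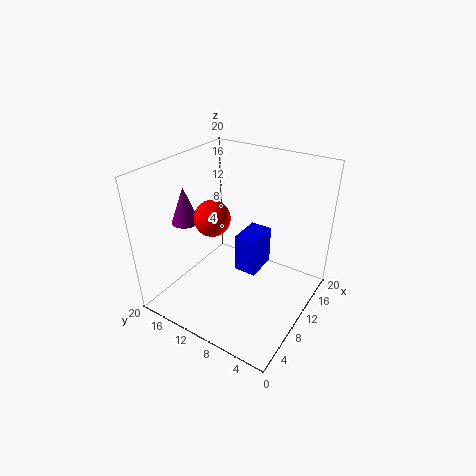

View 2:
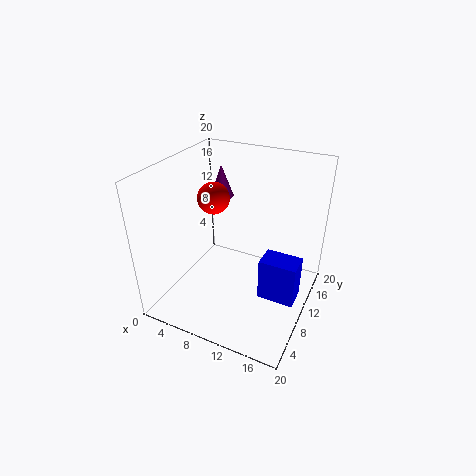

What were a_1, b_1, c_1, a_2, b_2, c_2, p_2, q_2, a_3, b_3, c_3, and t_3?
a_1 = 5.75
b_1 = 11
c_1 = 14.75
a_2 = 13.5
b_2 = 9.25
c_2 = 1.25
p_2 = 5.25
q_2 = 3.5
a_3 = 5
b_3 = 14.75
c_3 = 13.5
t_3 = 4.75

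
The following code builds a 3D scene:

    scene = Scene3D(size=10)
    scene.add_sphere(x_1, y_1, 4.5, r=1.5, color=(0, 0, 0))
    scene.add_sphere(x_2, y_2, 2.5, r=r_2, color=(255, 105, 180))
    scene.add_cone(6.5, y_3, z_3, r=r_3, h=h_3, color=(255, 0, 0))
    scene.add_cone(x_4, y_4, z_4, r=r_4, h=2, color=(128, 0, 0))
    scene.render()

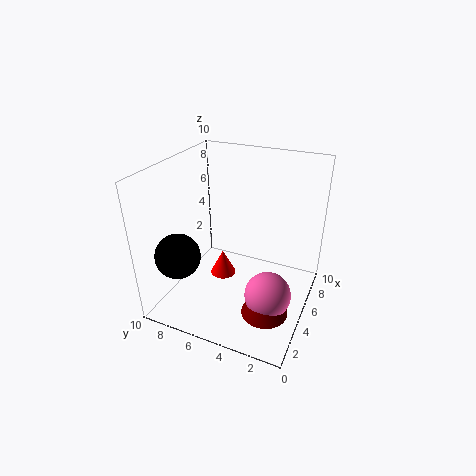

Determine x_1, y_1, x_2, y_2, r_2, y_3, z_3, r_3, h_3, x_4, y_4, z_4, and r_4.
x_1 = 2; y_1 = 8; x_2 = 3; y_2 = 2; r_2 = 1.5; y_3 = 7; z_3 = 0.5; r_3 = 1; h_3 = 2; x_4 = 2.5; y_4 = 2; z_4 = 1.5; r_4 = 1.5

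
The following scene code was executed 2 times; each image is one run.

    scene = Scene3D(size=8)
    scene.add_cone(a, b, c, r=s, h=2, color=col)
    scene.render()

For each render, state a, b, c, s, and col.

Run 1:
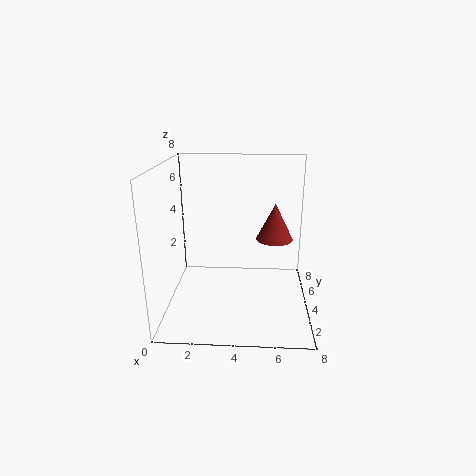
a = 6, b = 4, c = 4, s = 1, col = 'brown'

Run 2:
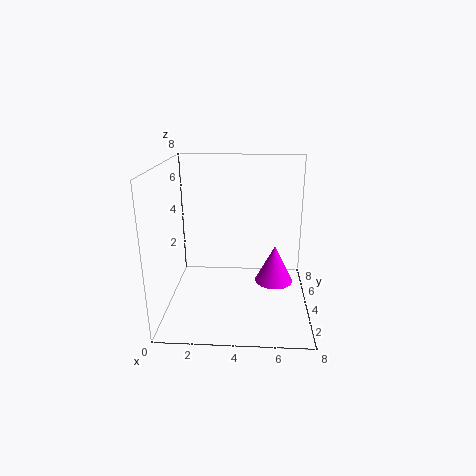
a = 6, b = 3, c = 2, s = 1, col = 'magenta'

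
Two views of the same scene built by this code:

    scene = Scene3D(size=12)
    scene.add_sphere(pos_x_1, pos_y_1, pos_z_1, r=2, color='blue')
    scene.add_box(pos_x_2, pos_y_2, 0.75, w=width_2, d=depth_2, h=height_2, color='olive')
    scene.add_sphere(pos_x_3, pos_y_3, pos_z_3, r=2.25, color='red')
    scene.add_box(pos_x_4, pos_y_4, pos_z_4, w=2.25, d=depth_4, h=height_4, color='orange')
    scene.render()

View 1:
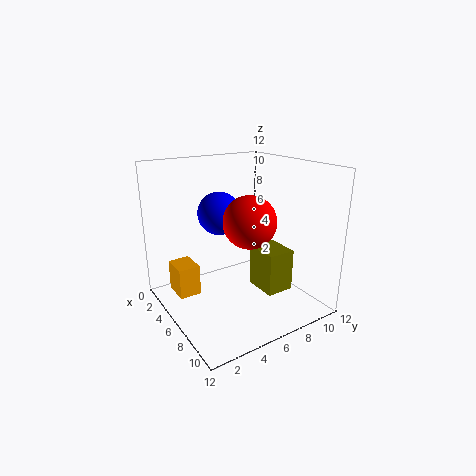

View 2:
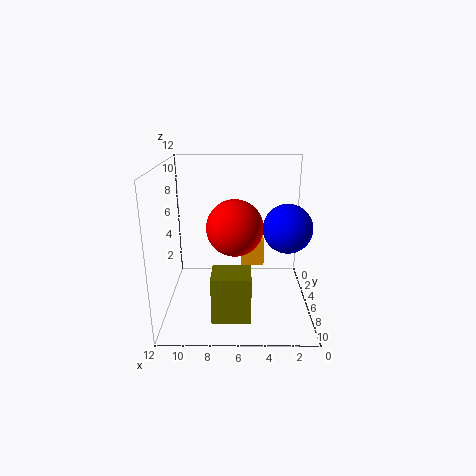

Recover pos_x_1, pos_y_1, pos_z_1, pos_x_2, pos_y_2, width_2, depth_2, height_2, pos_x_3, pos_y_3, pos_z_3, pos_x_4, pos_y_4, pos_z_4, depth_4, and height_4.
pos_x_1 = 2, pos_y_1 = 6.5, pos_z_1 = 7, pos_x_2 = 5, pos_y_2 = 8, width_2 = 3, depth_2 = 2.5, height_2 = 3.75, pos_x_3 = 6.25, pos_y_3 = 7, pos_z_3 = 7.25, pos_x_4 = 3.5, pos_y_4 = 0.75, pos_z_4 = 1.75, depth_4 = 1.75, height_4 = 2.5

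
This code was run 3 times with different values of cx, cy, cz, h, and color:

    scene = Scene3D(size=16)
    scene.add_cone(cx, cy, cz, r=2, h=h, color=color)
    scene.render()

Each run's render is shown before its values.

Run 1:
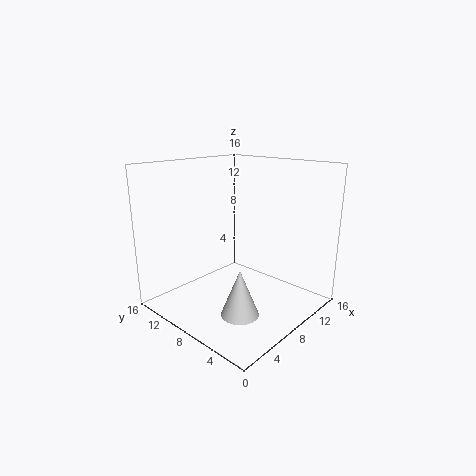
cx = 5
cy = 5
cz = 1
h = 5
color = 'lightgray'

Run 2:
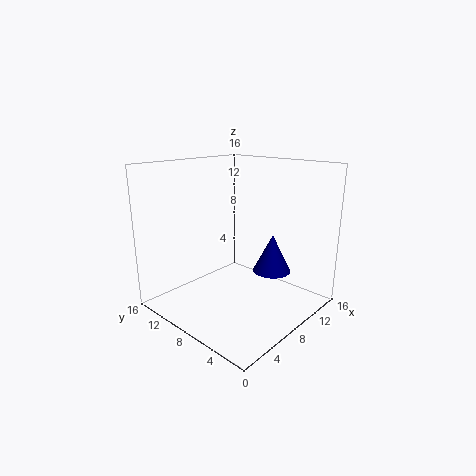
cx = 9
cy = 4
cz = 5
h = 4
color = 'navy'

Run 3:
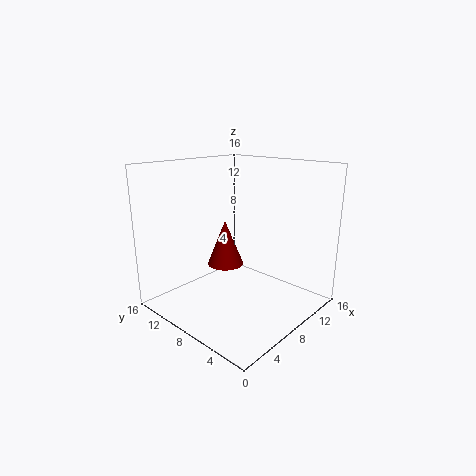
cx = 7
cy = 9
cz = 5
h = 5
color = 'maroon'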